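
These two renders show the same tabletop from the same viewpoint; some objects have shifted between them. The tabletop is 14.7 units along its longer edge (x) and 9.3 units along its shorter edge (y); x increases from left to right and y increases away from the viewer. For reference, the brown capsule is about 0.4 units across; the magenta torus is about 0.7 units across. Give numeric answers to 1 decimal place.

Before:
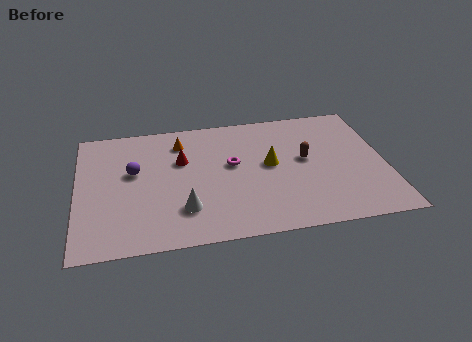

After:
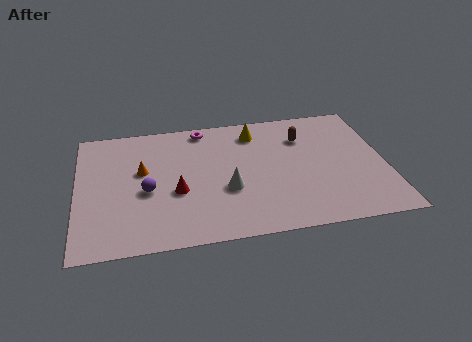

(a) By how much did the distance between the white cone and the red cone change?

-1.2

Before: roughly 3.6 units apart; after: 2.4. That's 1.2 units closer together.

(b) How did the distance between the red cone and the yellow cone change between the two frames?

+1.2

The distance was about 4.3 in the first image and 5.5 in the second, so they moved 1.2 units further apart.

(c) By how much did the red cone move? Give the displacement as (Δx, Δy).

(-0.3, -2.3)

From the two frames, the red cone sits at roughly (5.0, 6.0) before and (4.7, 3.7) after.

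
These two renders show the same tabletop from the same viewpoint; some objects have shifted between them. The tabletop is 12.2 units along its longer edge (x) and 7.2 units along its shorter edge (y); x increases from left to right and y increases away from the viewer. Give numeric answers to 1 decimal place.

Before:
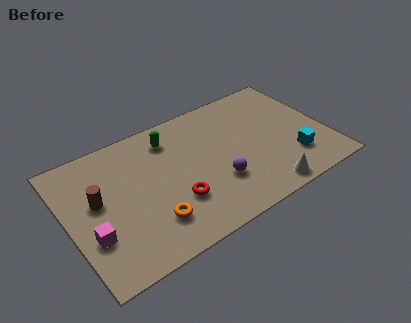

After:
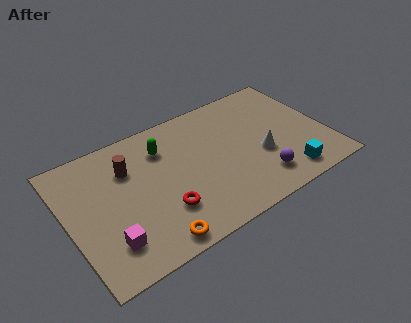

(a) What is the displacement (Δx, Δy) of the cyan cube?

(-0.5, -0.8)

The cyan cube started near (10.4, 1.9) and ended near (9.9, 1.1).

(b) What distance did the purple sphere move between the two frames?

2.1

From (6.8, 2.3) to (8.7, 1.5), the purple sphere covered √(1.9² + 0.8²) ≈ 2.1 units.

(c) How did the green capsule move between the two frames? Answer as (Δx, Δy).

(-0.4, -0.4)

The green capsule was at about (5.1, 5.8) and moved to about (4.7, 5.4).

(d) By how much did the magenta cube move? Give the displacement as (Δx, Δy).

(0.7, -0.7)

The magenta cube was at about (0.9, 2.4) and moved to about (1.6, 1.7).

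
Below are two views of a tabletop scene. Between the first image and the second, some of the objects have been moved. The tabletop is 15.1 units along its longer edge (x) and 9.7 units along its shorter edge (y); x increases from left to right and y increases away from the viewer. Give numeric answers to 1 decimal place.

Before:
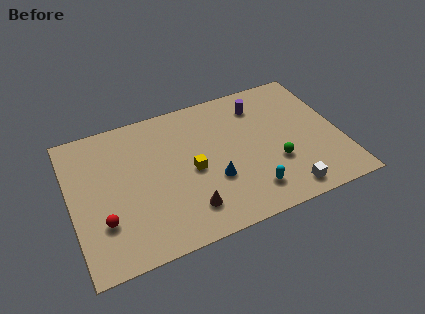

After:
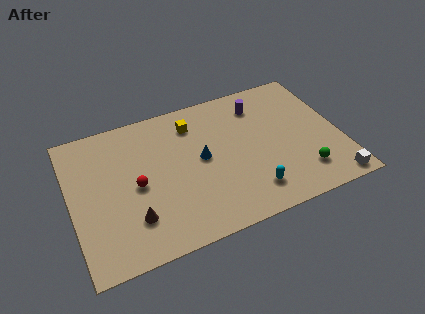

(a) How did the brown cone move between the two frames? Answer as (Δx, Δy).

(-3.0, 0.5)

The brown cone started near (6.2, 2.0) and ended near (3.2, 2.5).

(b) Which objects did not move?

the purple cylinder and the cyan capsule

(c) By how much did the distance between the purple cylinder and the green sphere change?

+1.5

The distance was about 4.4 in the first image and 5.9 in the second, so they moved 1.5 units further apart.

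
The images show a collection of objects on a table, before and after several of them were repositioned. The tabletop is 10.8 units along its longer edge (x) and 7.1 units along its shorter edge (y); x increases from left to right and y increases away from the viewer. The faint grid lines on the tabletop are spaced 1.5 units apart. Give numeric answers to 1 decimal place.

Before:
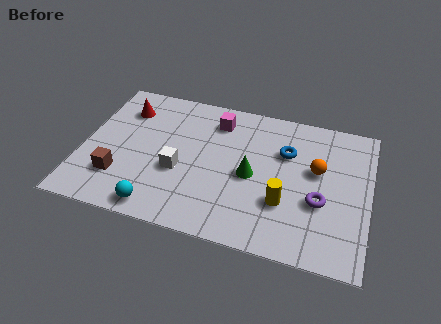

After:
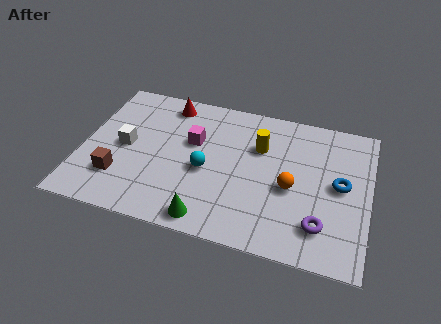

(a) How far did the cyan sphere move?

2.8

From (3.1, 0.8) to (4.7, 3.1), the cyan sphere covered √(1.6² + 2.3²) ≈ 2.8 units.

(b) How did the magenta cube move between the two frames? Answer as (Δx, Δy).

(-0.8, -1.3)

From the two frames, the magenta cube sits at roughly (4.9, 5.7) before and (4.1, 4.4) after.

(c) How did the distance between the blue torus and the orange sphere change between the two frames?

+0.6

Before: roughly 1.3 units apart; after: 1.9. That's 0.6 units further apart.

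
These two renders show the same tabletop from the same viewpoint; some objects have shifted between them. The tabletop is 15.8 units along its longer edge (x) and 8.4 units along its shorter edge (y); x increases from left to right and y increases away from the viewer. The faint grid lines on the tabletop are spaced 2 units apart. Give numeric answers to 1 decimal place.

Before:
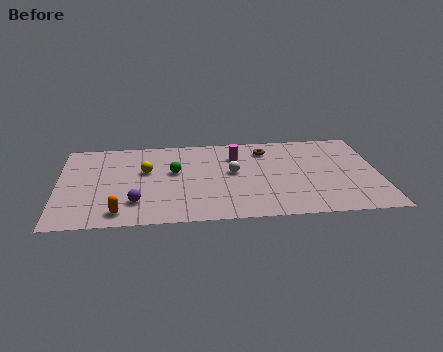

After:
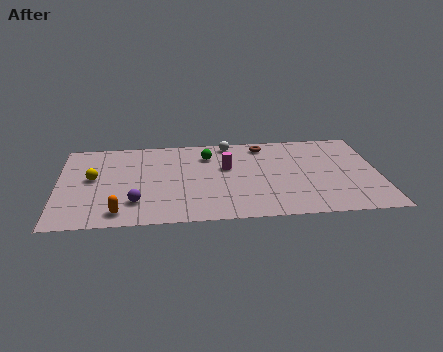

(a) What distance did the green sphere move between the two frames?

2.3

The green sphere moved from about (5.7, 4.9) to (7.4, 6.4), a distance of √(1.7² + 1.5²) ≈ 2.3.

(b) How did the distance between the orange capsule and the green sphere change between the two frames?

+2.2

Before: roughly 4.6 units apart; after: 6.8. That's 2.2 units further apart.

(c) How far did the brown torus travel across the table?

0.5

The brown torus was near (10.3, 6.7) before and (10.2, 7.2) after, so it travelled √(0.1² + 0.5²) ≈ 0.5 units.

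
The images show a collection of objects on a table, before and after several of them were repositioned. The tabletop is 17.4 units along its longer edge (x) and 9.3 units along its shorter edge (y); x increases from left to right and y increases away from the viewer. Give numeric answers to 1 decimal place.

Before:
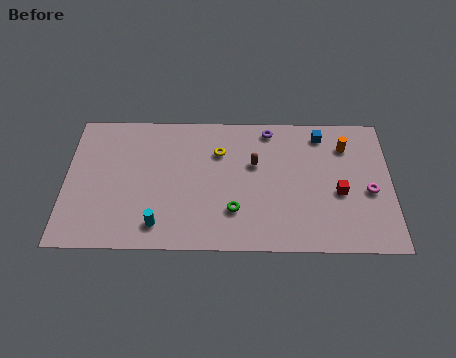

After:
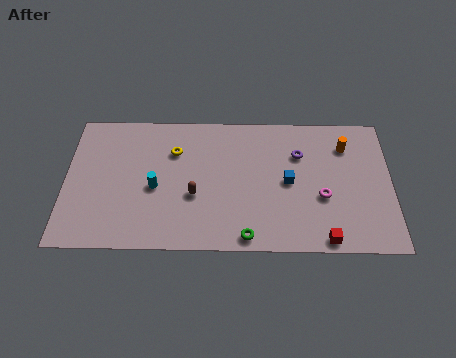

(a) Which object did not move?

the orange cylinder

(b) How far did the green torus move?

1.8

The green torus was near (9.0, 2.6) before and (9.7, 0.9) after, so it travelled √(0.7² + 1.7²) ≈ 1.8 units.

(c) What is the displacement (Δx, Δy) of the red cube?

(-0.8, -3.1)

The red cube was at about (14.6, 3.9) and moved to about (13.8, 0.8).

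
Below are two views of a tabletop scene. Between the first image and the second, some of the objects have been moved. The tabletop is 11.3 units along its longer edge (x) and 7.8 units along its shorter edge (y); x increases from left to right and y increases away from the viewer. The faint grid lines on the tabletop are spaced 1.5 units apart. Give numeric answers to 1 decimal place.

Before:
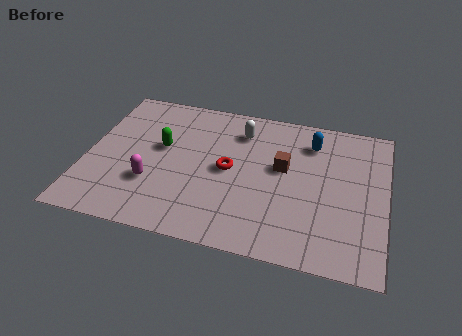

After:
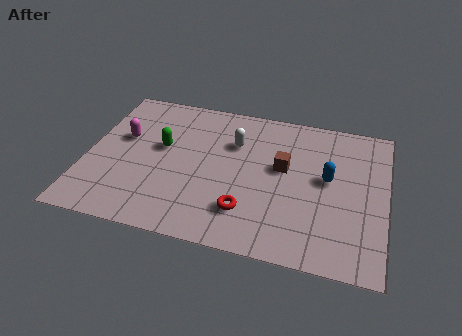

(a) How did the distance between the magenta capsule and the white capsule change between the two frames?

-0.5

They were about 4.8 units apart before and 4.3 after — 0.5 units closer together.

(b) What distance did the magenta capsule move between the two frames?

2.6

From (2.6, 2.5) to (1.3, 4.7), the magenta capsule covered √(1.3² + 2.2²) ≈ 2.6 units.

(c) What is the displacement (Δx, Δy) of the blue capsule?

(0.7, -1.8)

The blue capsule started near (8.4, 6.1) and ended near (9.1, 4.3).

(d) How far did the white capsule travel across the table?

0.7

From (5.7, 6.1) to (5.5, 5.4), the white capsule covered √(0.2² + 0.7²) ≈ 0.7 units.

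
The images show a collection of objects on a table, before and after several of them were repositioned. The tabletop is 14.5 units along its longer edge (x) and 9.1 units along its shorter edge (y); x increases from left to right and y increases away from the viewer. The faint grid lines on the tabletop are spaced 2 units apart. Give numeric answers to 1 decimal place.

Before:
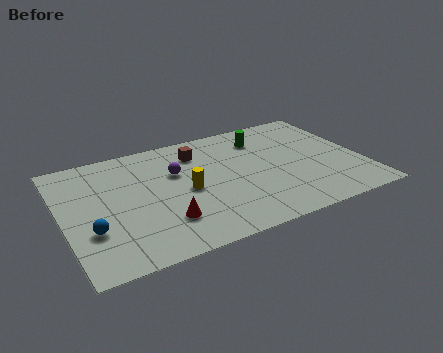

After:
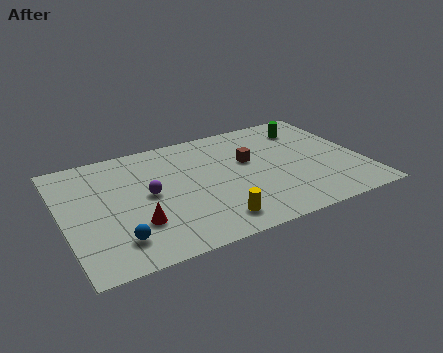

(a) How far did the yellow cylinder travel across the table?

2.9

From (5.9, 4.3) to (6.8, 1.5), the yellow cylinder covered √(0.9² + 2.8²) ≈ 2.9 units.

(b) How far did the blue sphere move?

1.6

The blue sphere was near (1.2, 3.0) before and (2.3, 1.9) after, so it travelled √(1.1² + 1.1²) ≈ 1.6 units.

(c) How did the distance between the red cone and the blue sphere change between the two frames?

-2.2

Before: roughly 3.5 units apart; after: 1.3. That's 2.2 units closer together.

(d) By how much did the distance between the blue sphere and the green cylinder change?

+1.6

The distance was about 9.7 in the first image and 11.3 in the second, so they moved 1.6 units further apart.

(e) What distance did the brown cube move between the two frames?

2.8

The brown cube was near (6.8, 7.1) before and (9.1, 5.5) after, so it travelled √(2.3² + 1.6²) ≈ 2.8 units.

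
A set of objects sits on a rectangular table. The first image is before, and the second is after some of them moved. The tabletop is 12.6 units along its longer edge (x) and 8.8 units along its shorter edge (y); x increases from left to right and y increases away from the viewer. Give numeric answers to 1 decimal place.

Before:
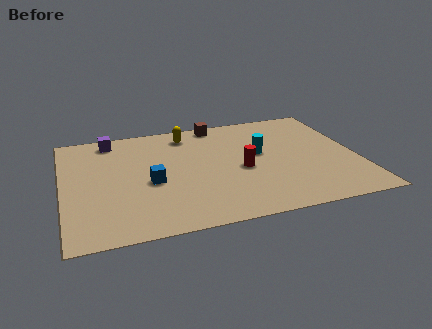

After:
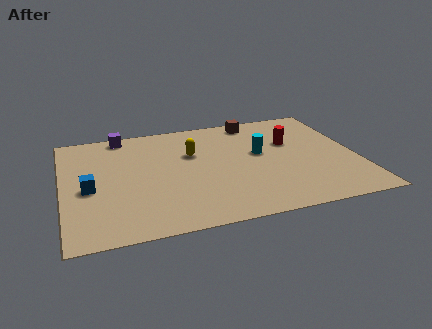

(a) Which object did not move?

the cyan cylinder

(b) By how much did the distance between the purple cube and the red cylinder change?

+1.0

Before: roughly 6.6 units apart; after: 7.6. That's 1.0 units further apart.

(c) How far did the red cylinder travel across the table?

2.9

The red cylinder was near (7.6, 3.9) before and (9.9, 5.6) after, so it travelled √(2.3² + 1.7²) ≈ 2.9 units.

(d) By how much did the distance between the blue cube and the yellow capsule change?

+0.8

They were about 4.0 units apart before and 4.8 after — 0.8 units further apart.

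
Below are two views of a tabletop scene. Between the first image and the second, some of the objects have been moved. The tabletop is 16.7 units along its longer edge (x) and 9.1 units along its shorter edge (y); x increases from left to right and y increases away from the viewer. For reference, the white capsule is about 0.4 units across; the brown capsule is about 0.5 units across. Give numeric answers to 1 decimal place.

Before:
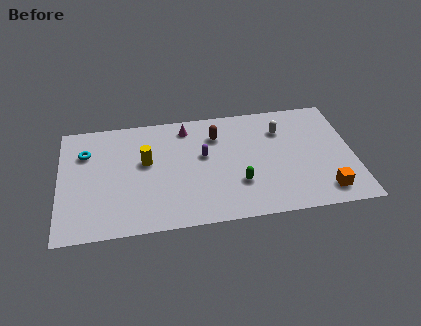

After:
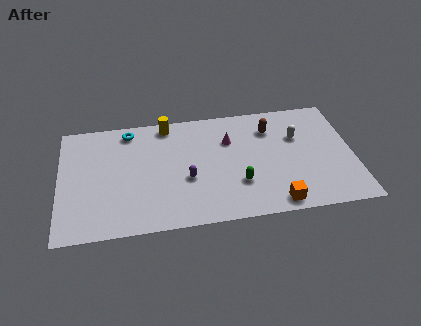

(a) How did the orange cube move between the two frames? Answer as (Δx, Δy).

(-2.8, -0.5)

The orange cube started near (14.9, 1.5) and ended near (12.1, 1.0).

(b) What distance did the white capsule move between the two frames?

1.1

The white capsule was near (12.7, 6.7) before and (13.6, 6.0) after, so it travelled √(0.9² + 0.7²) ≈ 1.1 units.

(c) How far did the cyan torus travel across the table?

2.9

The cyan torus was near (1.5, 6.5) before and (4.0, 7.9) after, so it travelled √(2.5² + 1.4²) ≈ 2.9 units.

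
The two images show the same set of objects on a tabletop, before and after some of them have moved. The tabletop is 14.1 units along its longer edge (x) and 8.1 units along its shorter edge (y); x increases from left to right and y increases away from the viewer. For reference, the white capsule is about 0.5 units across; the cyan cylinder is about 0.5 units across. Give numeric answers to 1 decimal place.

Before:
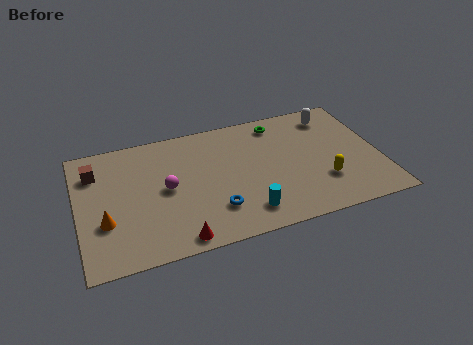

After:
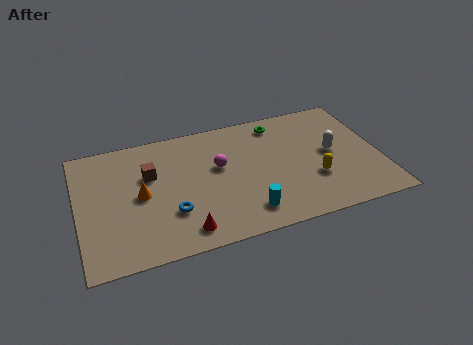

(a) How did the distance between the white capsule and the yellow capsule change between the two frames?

-2.6

The distance was about 4.4 in the first image and 1.8 in the second, so they moved 2.6 units closer together.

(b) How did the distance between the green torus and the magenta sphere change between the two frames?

-2.5

They were about 6.2 units apart before and 3.7 after — 2.5 units closer together.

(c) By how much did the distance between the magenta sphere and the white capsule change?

-3.2

Before: roughly 8.5 units apart; after: 5.3. That's 3.2 units closer together.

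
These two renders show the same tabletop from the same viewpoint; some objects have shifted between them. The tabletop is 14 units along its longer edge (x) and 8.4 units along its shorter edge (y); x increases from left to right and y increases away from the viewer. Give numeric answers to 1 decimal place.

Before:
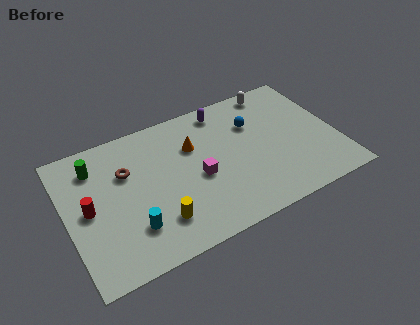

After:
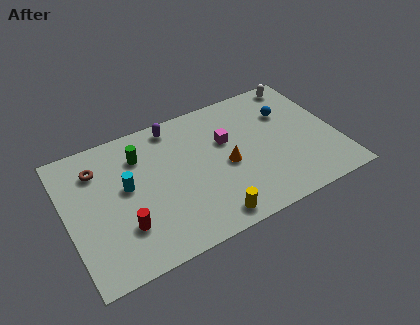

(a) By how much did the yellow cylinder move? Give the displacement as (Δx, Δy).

(2.5, -1.0)

The yellow cylinder started near (4.4, 2.0) and ended near (6.9, 1.0).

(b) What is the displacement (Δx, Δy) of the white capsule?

(1.4, 0.0)

The white capsule was at about (11.3, 7.5) and moved to about (12.7, 7.5).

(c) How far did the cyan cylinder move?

2.5

From (3.1, 2.2) to (3.1, 4.7), the cyan cylinder covered √(0.0² + 2.5²) ≈ 2.5 units.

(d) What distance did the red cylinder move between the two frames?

2.4

The red cylinder was near (1.1, 4.2) before and (2.7, 2.4) after, so it travelled √(1.6² + 1.8²) ≈ 2.4 units.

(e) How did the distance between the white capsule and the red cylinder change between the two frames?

+0.5

The distance was about 10.7 in the first image and 11.2 in the second, so they moved 0.5 units further apart.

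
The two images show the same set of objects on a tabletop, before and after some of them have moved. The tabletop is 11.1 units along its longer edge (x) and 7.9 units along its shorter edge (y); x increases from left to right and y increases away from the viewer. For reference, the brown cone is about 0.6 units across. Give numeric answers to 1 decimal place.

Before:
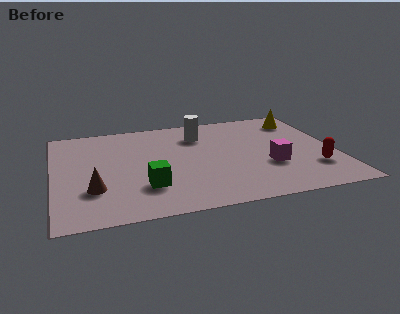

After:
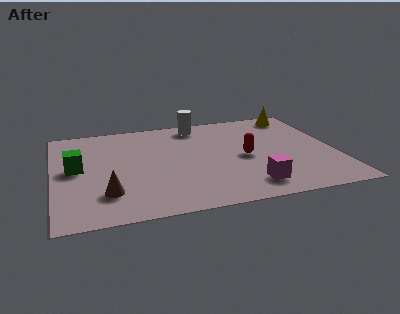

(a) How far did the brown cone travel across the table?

0.6

The brown cone moved from about (1.5, 2.4) to (2.0, 2.0), a distance of √(0.5² + 0.4²) ≈ 0.6.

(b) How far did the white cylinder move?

0.9

The white cylinder moved from about (5.9, 6.0) to (5.9, 6.9), a distance of √(0.0² + 0.9²) ≈ 0.9.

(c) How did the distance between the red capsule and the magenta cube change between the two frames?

+0.5

Before: roughly 1.8 units apart; after: 2.3. That's 0.5 units further apart.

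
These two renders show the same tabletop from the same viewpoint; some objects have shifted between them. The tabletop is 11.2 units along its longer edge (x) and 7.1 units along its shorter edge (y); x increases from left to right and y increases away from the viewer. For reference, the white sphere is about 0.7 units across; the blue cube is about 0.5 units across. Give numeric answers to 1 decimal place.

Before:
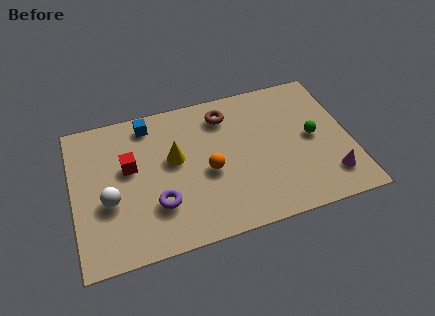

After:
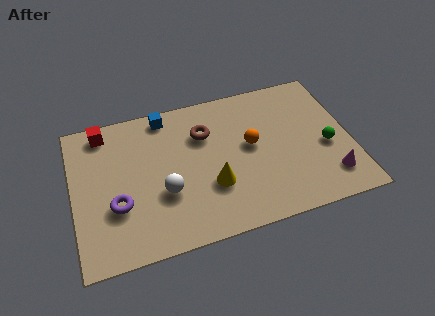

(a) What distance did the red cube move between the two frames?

2.2

From (2.3, 4.2) to (1.4, 6.2), the red cube covered √(0.9² + 2.0²) ≈ 2.2 units.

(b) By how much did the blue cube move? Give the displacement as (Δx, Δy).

(0.7, 0.2)

From the two frames, the blue cube sits at roughly (3.2, 6.1) before and (3.9, 6.3) after.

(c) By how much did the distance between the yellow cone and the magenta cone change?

-1.8

Before: roughly 6.6 units apart; after: 4.8. That's 1.8 units closer together.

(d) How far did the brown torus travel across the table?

1.1

From (6.3, 5.7) to (5.4, 5.0), the brown torus covered √(0.9² + 0.7²) ≈ 1.1 units.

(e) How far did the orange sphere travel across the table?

2.0

From (5.4, 3.1) to (7.2, 3.9), the orange sphere covered √(1.8² + 0.8²) ≈ 2.0 units.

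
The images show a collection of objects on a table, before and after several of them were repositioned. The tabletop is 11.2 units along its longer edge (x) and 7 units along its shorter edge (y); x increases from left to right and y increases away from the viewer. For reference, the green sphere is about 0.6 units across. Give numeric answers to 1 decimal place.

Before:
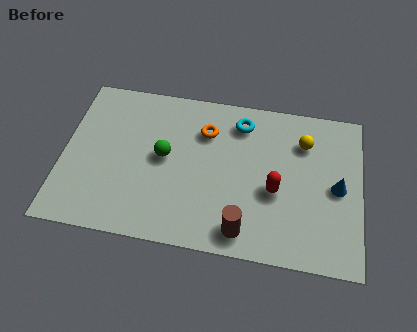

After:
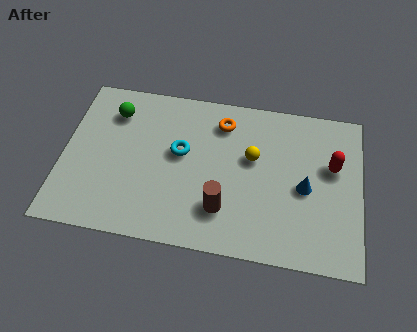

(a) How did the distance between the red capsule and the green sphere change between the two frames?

+4.1

Before: roughly 4.3 units apart; after: 8.4. That's 4.1 units further apart.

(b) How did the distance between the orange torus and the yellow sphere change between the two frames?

-1.9

The distance was about 3.7 in the first image and 1.8 in the second, so they moved 1.9 units closer together.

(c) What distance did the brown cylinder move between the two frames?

1.1

The brown cylinder was near (6.9, 1.0) before and (6.1, 1.8) after, so it travelled √(0.8² + 0.8²) ≈ 1.1 units.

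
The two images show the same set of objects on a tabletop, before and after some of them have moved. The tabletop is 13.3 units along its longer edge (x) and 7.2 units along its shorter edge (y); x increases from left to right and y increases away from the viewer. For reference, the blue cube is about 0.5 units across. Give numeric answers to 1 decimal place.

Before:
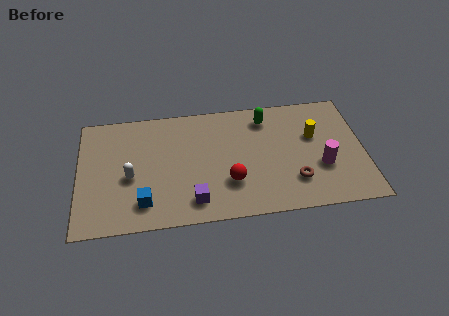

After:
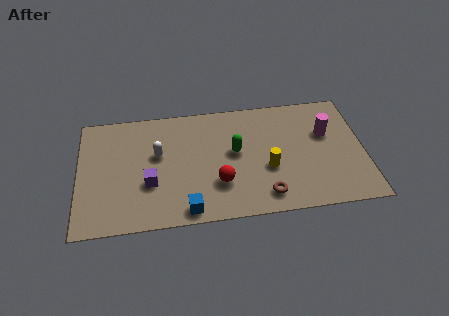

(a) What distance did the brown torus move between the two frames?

1.6

From (10.0, 1.9) to (8.6, 1.2), the brown torus covered √(1.4² + 0.7²) ≈ 1.6 units.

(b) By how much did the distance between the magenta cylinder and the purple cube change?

+2.4

The distance was about 6.1 in the first image and 8.5 in the second, so they moved 2.4 units further apart.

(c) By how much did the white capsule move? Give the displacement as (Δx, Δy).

(1.3, 1.2)

From the two frames, the white capsule sits at roughly (2.4, 3.1) before and (3.7, 4.3) after.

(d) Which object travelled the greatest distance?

the yellow cylinder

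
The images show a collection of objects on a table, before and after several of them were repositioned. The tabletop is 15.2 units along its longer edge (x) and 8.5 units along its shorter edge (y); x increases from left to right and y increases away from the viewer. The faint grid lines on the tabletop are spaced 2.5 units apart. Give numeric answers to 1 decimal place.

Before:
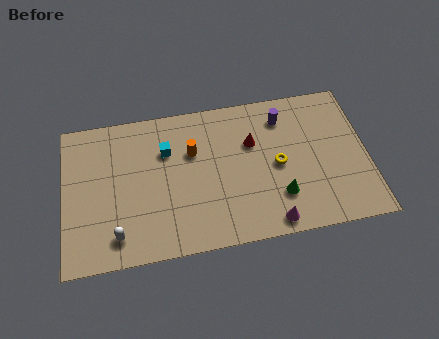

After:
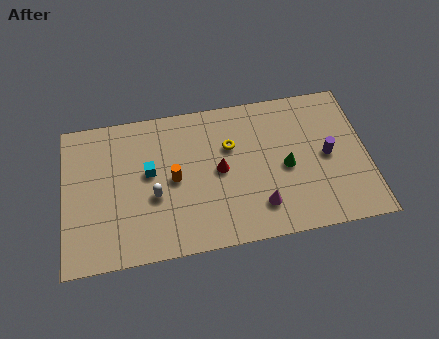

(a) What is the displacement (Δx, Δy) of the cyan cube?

(-0.9, -1.1)

From the two frames, the cyan cube sits at roughly (5.2, 5.9) before and (4.3, 4.8) after.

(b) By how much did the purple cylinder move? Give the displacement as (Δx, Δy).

(2.1, -2.6)

From the two frames, the purple cylinder sits at roughly (11.1, 6.8) before and (13.2, 4.2) after.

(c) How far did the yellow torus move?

2.7

The yellow torus was near (10.7, 4.1) before and (8.4, 5.6) after, so it travelled √(2.3² + 1.5²) ≈ 2.7 units.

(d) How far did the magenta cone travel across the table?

1.1

The magenta cone was near (10.2, 0.9) before and (9.7, 1.9) after, so it travelled √(0.5² + 1.0²) ≈ 1.1 units.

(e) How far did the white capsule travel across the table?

2.7

The white capsule moved from about (2.6, 1.5) to (4.5, 3.4), a distance of √(1.9² + 1.9²) ≈ 2.7.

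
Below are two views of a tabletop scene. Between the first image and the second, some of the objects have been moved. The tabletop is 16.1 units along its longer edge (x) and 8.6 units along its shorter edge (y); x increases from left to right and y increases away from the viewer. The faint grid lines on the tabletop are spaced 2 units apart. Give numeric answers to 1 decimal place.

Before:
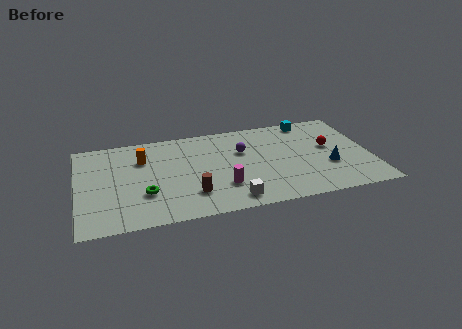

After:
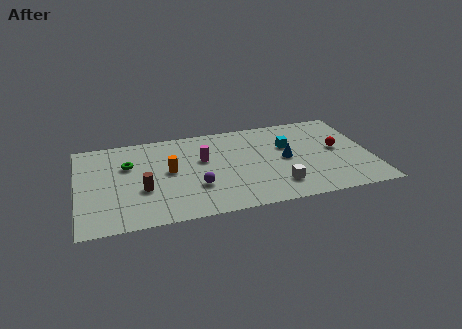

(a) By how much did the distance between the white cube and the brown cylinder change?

+5.1

The distance was about 2.3 in the first image and 7.4 in the second, so they moved 5.1 units further apart.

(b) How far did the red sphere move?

0.5

The red sphere was near (13.9, 4.9) before and (14.3, 4.6) after, so it travelled √(0.4² + 0.3²) ≈ 0.5 units.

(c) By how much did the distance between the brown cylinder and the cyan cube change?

-0.4

The distance was about 8.8 in the first image and 8.4 in the second, so they moved 0.4 units closer together.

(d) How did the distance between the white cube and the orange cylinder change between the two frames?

-0.3

Before: roughly 6.7 units apart; after: 6.4. That's 0.3 units closer together.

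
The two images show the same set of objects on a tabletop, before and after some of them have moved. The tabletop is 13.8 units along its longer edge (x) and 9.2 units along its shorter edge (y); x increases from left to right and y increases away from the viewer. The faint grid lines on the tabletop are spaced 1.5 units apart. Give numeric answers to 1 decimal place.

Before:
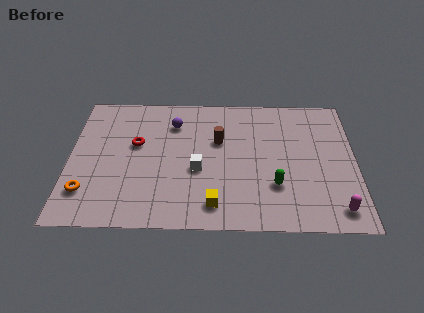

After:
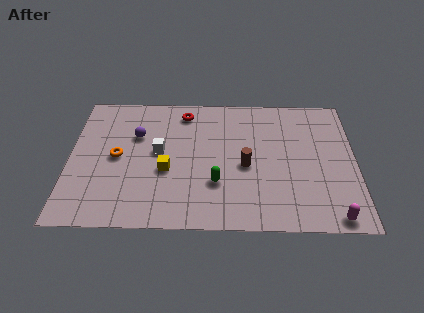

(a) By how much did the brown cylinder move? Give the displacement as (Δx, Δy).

(1.3, -1.7)

From the two frames, the brown cylinder sits at roughly (7.2, 5.8) before and (8.5, 4.1) after.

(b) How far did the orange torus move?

2.8

The orange torus moved from about (0.9, 2.2) to (2.3, 4.6), a distance of √(1.4² + 2.4²) ≈ 2.8.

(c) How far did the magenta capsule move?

0.5

From (12.8, 1.3) to (12.6, 0.8), the magenta capsule covered √(0.2² + 0.5²) ≈ 0.5 units.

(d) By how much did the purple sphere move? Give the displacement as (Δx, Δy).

(-1.8, -0.9)

The purple sphere started near (5.0, 7.0) and ended near (3.2, 6.1).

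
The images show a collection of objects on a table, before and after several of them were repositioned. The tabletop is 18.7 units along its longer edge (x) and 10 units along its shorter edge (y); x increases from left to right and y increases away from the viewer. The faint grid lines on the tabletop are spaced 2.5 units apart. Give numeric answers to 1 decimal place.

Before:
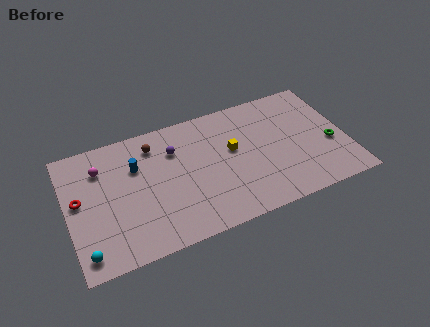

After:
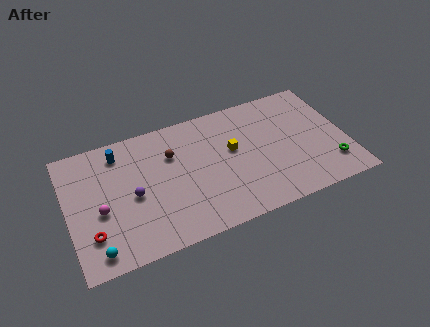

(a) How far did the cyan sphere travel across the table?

0.7

The cyan sphere moved from about (0.9, 1.4) to (1.6, 1.3), a distance of √(0.7² + 0.1²) ≈ 0.7.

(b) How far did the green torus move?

1.7

From (17.6, 4.0) to (17.4, 2.3), the green torus covered √(0.2² + 1.7²) ≈ 1.7 units.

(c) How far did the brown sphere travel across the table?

1.6

From (6.0, 8.1) to (7.1, 6.9), the brown sphere covered √(1.1² + 1.2²) ≈ 1.6 units.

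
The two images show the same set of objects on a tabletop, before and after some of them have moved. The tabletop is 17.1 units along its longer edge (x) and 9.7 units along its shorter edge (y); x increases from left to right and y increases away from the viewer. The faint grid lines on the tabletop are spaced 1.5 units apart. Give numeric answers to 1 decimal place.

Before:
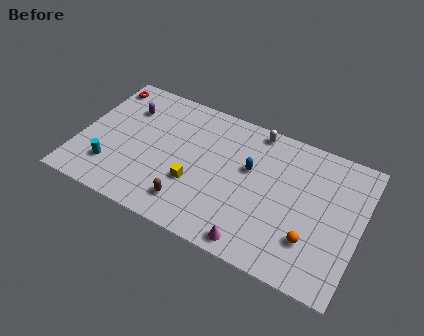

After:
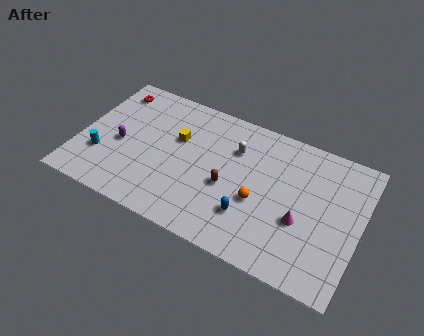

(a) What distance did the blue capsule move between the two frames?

3.2

The blue capsule moved from about (10.3, 5.9) to (10.7, 2.7), a distance of √(0.4² + 3.2²) ≈ 3.2.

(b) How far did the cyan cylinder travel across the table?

0.9

The cyan cylinder was near (2.2, 2.4) before and (1.5, 3.0) after, so it travelled √(0.7² + 0.6²) ≈ 0.9 units.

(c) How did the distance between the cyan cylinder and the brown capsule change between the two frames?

+2.9

They were about 4.9 units apart before and 7.8 after — 2.9 units further apart.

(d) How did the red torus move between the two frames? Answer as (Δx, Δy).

(0.6, -0.2)

The red torus started near (0.8, 8.3) and ended near (1.4, 8.1).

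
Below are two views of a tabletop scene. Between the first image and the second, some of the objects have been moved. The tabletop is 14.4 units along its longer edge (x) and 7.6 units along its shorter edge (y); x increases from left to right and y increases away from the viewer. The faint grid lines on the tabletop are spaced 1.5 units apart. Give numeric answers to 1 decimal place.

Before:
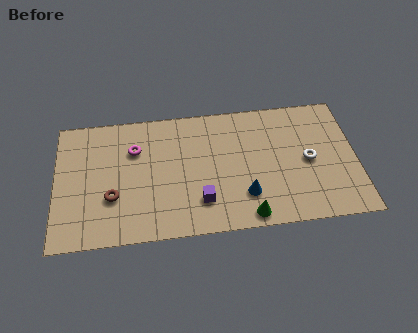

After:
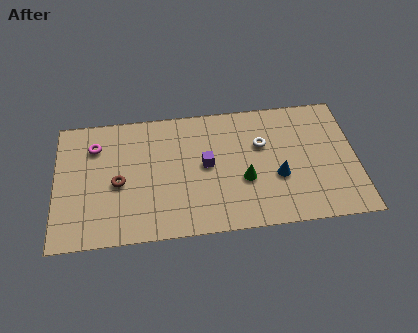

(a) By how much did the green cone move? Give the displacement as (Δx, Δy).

(-0.1, 2.1)

The green cone was at about (9.1, 0.8) and moved to about (9.0, 2.9).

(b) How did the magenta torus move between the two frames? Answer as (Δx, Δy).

(-1.9, 0.4)

The magenta torus started near (3.8, 5.3) and ended near (1.9, 5.7).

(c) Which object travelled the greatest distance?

the white torus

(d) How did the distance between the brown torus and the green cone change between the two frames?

-0.6

Before: roughly 6.6 units apart; after: 6.0. That's 0.6 units closer together.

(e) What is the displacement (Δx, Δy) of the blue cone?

(1.6, 0.9)

The blue cone started near (9.0, 2.0) and ended near (10.6, 2.9).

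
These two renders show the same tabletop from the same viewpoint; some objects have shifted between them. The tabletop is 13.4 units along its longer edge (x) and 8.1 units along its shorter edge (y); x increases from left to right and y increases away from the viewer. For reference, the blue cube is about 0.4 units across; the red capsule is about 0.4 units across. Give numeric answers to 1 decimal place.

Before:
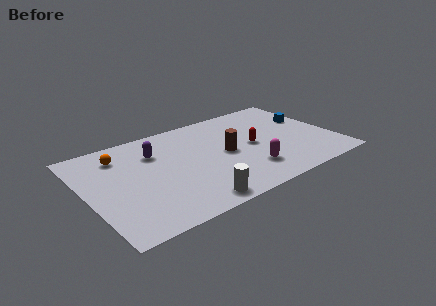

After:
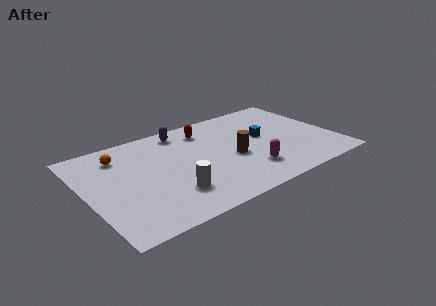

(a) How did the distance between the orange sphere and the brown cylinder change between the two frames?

+0.5

They were about 5.9 units apart before and 6.4 after — 0.5 units further apart.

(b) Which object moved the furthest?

the red capsule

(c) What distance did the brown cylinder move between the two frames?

0.6

From (7.5, 4.0) to (7.8, 3.5), the brown cylinder covered √(0.3² + 0.5²) ≈ 0.6 units.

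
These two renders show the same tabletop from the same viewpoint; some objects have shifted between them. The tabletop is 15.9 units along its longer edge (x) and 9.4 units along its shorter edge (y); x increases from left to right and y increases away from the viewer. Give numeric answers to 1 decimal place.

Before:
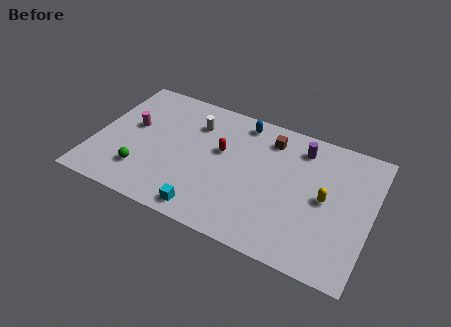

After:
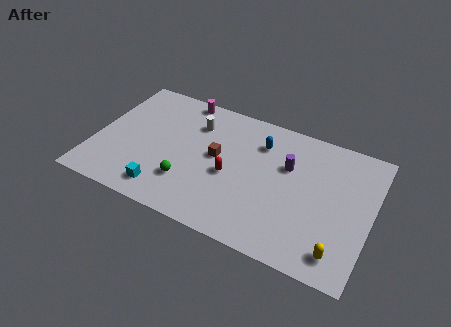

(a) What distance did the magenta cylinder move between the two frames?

4.1

The magenta cylinder moved from about (2.0, 5.4) to (4.5, 8.6), a distance of √(2.5² + 3.2²) ≈ 4.1.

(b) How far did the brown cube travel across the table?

3.8

From (9.8, 7.6) to (7.0, 5.1), the brown cube covered √(2.8² + 2.5²) ≈ 3.8 units.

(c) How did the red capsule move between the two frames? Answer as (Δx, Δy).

(0.7, -1.5)

The red capsule started near (7.2, 5.6) and ended near (7.9, 4.1).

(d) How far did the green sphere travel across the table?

2.6

From (3.0, 2.3) to (5.6, 2.6), the green sphere covered √(2.6² + 0.3²) ≈ 2.6 units.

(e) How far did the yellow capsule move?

3.4

The yellow capsule was near (13.3, 4.7) before and (14.4, 1.5) after, so it travelled √(1.1² + 3.2²) ≈ 3.4 units.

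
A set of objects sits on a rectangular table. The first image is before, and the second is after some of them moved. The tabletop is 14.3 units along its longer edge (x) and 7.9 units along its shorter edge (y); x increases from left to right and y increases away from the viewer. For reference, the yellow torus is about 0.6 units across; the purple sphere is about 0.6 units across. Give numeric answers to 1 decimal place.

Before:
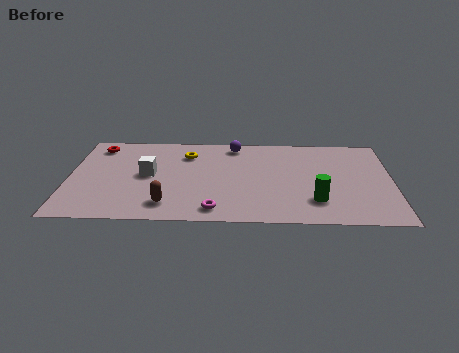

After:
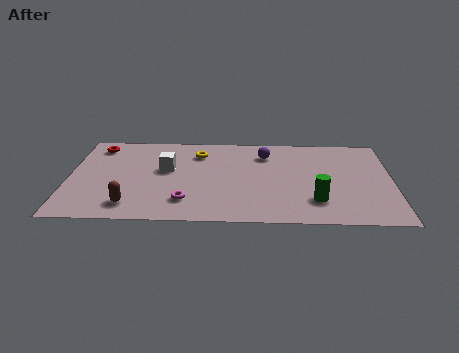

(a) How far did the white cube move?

0.9

The white cube moved from about (3.5, 4.1) to (4.3, 4.6), a distance of √(0.8² + 0.5²) ≈ 0.9.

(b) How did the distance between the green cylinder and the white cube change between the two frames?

-0.6

They were about 7.7 units apart before and 7.1 after — 0.6 units closer together.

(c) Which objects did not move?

the green cylinder and the red torus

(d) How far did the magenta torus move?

1.5

From (6.5, 1.1) to (5.2, 1.8), the magenta torus covered √(1.3² + 0.7²) ≈ 1.5 units.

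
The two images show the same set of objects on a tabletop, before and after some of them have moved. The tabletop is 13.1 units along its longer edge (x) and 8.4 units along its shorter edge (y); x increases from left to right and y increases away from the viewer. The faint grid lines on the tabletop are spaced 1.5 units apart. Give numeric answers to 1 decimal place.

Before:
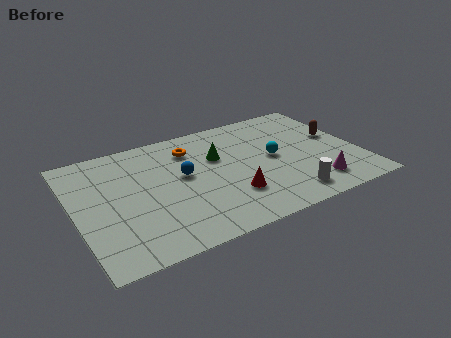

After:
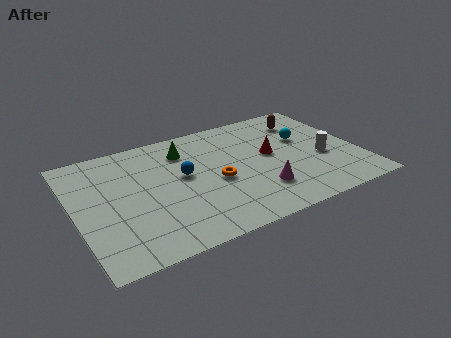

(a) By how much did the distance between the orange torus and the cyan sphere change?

+0.4

Before: roughly 4.2 units apart; after: 4.6. That's 0.4 units further apart.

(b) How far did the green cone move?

1.8

The green cone was near (6.7, 5.4) before and (5.3, 6.5) after, so it travelled √(1.4² + 1.1²) ≈ 1.8 units.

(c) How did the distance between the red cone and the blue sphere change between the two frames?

+1.1

The distance was about 3.0 in the first image and 4.1 in the second, so they moved 1.1 units further apart.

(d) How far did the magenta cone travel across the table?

2.6

The magenta cone was near (10.7, 1.6) before and (8.2, 2.2) after, so it travelled √(2.5² + 0.6²) ≈ 2.6 units.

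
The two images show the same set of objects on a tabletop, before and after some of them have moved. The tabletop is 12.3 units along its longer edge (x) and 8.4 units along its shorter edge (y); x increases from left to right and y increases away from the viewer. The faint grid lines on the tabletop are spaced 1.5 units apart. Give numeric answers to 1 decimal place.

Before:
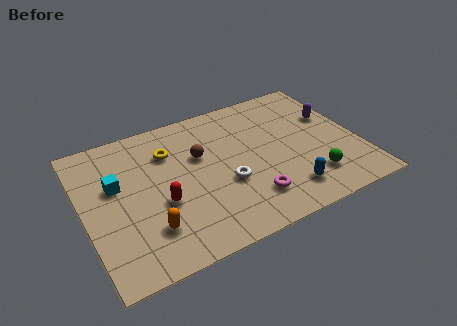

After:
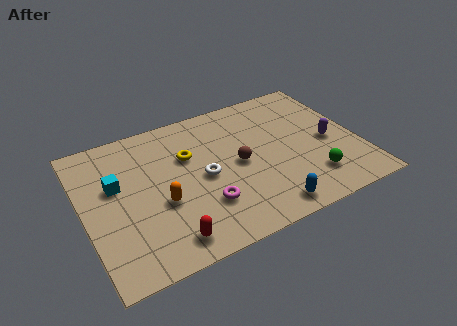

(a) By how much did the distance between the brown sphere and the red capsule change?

+1.8

Before: roughly 2.8 units apart; after: 4.6. That's 1.8 units further apart.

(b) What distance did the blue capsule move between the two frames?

1.2

The blue capsule moved from about (8.7, 1.6) to (7.7, 1.0), a distance of √(1.0² + 0.6²) ≈ 1.2.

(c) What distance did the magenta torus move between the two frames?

2.1

The magenta torus moved from about (7.1, 1.9) to (5.1, 2.4), a distance of √(2.0² + 0.5²) ≈ 2.1.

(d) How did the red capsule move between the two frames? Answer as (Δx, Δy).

(0.0, -2.1)

The red capsule started near (3.3, 3.3) and ended near (3.3, 1.2).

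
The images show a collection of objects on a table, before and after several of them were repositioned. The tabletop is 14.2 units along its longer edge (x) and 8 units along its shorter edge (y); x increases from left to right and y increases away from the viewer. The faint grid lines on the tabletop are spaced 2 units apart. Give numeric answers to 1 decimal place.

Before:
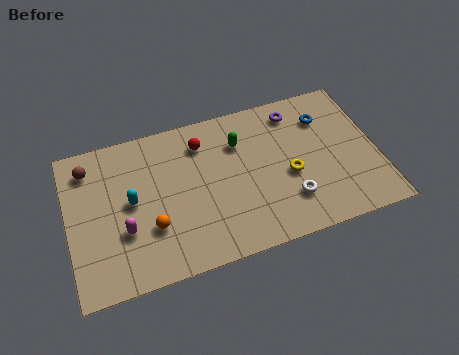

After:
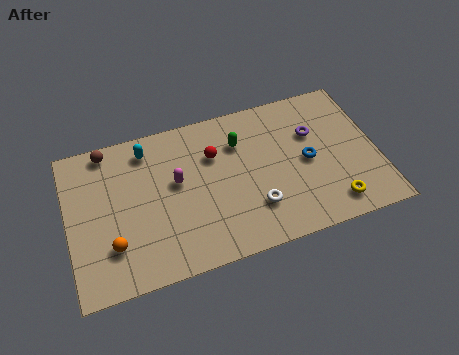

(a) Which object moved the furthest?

the magenta capsule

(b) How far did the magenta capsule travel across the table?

3.1

The magenta capsule was near (2.5, 2.8) before and (5.0, 4.6) after, so it travelled √(2.5² + 1.8²) ≈ 3.1 units.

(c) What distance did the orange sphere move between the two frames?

1.8

The orange sphere moved from about (3.7, 2.6) to (1.9, 2.2), a distance of √(1.8² + 0.4²) ≈ 1.8.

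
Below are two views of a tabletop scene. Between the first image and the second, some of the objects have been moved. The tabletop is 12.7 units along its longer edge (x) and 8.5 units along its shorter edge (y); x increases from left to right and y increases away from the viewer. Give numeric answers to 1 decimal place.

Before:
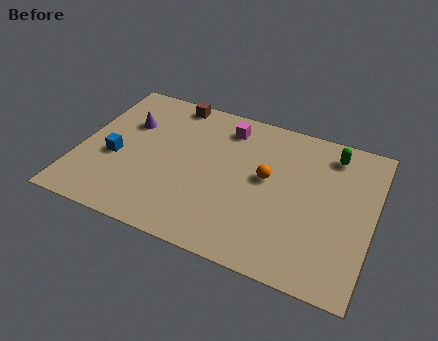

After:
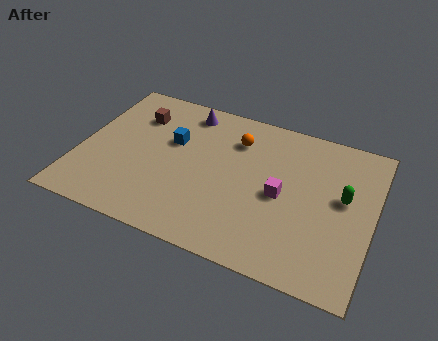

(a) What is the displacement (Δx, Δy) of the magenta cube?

(2.7, -3.0)

The magenta cube was at about (6.1, 7.0) and moved to about (8.8, 4.0).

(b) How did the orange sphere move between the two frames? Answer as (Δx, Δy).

(-1.5, 1.7)

The orange sphere started near (8.1, 4.7) and ended near (6.6, 6.4).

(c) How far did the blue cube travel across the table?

2.9

The blue cube was near (1.6, 3.5) before and (3.9, 5.3) after, so it travelled √(2.3² + 1.8²) ≈ 2.9 units.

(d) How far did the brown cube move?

2.0

From (3.6, 7.7) to (2.2, 6.3), the brown cube covered √(1.4² + 1.4²) ≈ 2.0 units.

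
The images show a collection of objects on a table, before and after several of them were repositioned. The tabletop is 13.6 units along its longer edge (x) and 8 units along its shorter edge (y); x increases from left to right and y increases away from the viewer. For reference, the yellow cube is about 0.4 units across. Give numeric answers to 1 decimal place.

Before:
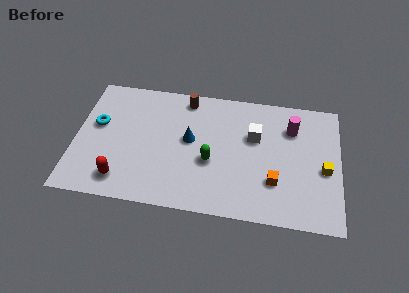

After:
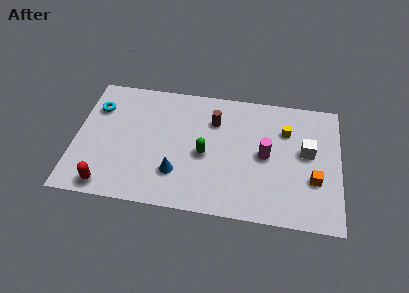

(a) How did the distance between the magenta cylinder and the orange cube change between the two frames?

-0.8

Before: roughly 3.6 units apart; after: 2.8. That's 0.8 units closer together.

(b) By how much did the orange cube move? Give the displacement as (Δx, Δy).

(2.0, 0.4)

The orange cube started near (10.3, 2.4) and ended near (12.3, 2.8).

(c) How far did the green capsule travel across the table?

0.5

The green capsule moved from about (7.0, 3.2) to (6.7, 3.6), a distance of √(0.3² + 0.4²) ≈ 0.5.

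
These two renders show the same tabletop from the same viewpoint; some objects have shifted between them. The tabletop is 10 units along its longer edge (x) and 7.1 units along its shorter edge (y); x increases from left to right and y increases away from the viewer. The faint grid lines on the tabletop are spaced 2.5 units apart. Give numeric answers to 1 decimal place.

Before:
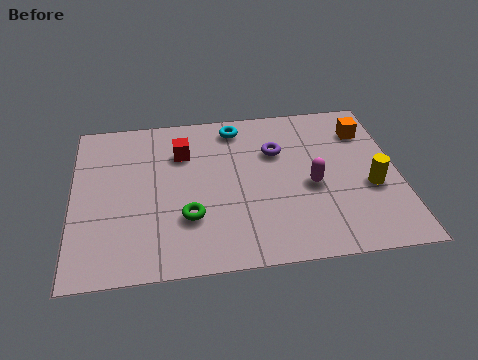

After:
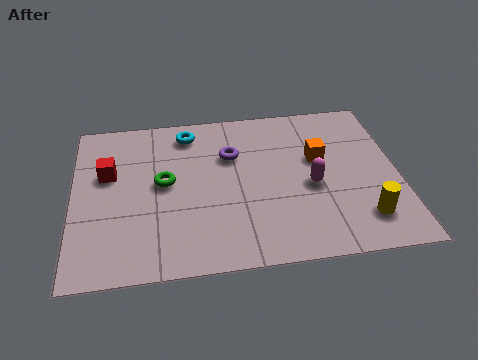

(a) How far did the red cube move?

2.4

The red cube was near (3.4, 5.1) before and (1.1, 4.4) after, so it travelled √(2.3² + 0.7²) ≈ 2.4 units.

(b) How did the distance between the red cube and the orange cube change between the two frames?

+0.8

Before: roughly 5.7 units apart; after: 6.5. That's 0.8 units further apart.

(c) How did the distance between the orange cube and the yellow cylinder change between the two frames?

+0.4

Before: roughly 2.6 units apart; after: 3.0. That's 0.4 units further apart.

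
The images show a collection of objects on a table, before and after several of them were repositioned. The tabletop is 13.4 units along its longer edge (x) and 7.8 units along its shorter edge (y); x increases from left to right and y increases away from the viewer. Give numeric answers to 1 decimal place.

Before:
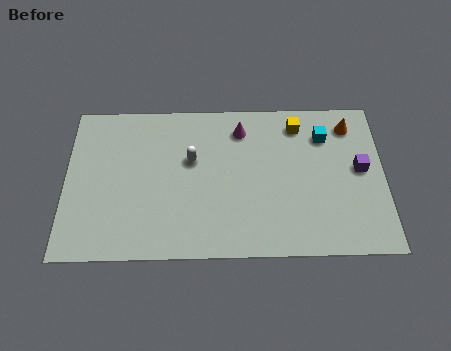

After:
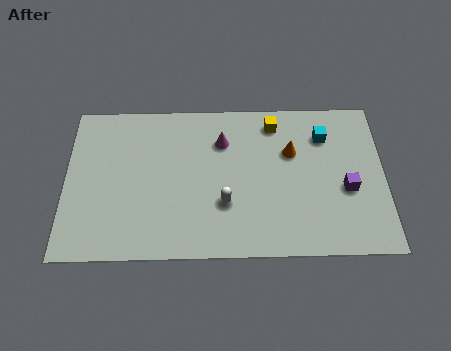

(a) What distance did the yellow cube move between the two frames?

1.0

From (9.8, 6.5) to (8.8, 6.6), the yellow cube covered √(1.0² + 0.1²) ≈ 1.0 units.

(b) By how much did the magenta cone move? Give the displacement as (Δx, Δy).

(-0.8, -0.6)

The magenta cone started near (7.4, 6.3) and ended near (6.6, 5.7).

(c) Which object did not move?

the cyan cube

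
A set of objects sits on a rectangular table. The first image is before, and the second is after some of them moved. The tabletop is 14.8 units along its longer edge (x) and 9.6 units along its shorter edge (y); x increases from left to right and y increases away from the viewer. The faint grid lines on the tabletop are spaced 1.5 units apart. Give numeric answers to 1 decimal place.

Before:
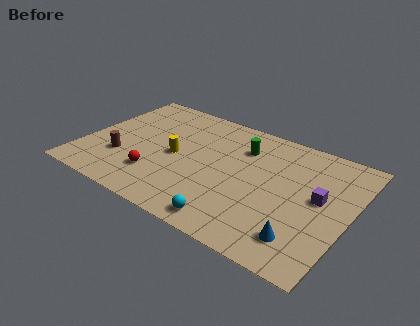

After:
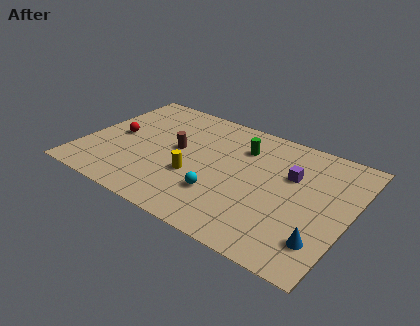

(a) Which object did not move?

the green cylinder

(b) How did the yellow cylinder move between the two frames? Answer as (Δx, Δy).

(1.3, -1.1)

The yellow cylinder started near (5.1, 4.6) and ended near (6.4, 3.5).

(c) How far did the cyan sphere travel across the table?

1.9

The cyan sphere was near (8.9, 1.1) before and (8.0, 2.8) after, so it travelled √(0.9² + 1.7²) ≈ 1.9 units.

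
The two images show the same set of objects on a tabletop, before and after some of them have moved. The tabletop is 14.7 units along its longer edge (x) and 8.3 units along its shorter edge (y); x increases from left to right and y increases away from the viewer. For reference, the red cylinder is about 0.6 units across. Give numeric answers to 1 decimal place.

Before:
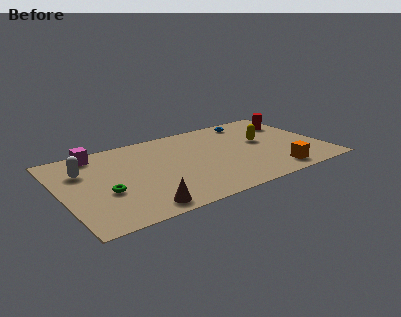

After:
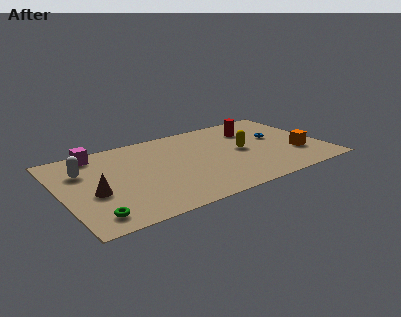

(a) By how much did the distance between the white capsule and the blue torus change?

+0.9

The distance was about 10.0 in the first image and 10.9 in the second, so they moved 0.9 units further apart.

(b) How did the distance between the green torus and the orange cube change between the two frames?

+2.4

The distance was about 9.4 in the first image and 11.8 in the second, so they moved 2.4 units further apart.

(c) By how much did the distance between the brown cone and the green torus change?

-0.6

Before: roughly 2.7 units apart; after: 2.1. That's 0.6 units closer together.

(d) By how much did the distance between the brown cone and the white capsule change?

-3.0

Before: roughly 5.4 units apart; after: 2.4. That's 3.0 units closer together.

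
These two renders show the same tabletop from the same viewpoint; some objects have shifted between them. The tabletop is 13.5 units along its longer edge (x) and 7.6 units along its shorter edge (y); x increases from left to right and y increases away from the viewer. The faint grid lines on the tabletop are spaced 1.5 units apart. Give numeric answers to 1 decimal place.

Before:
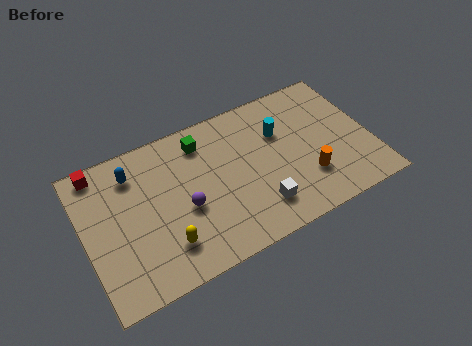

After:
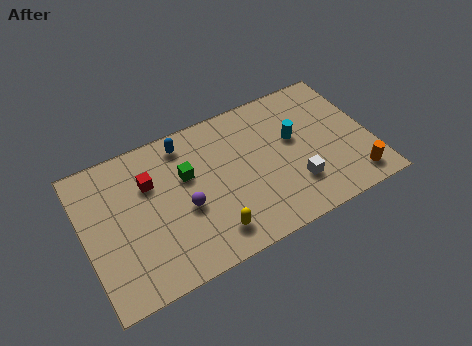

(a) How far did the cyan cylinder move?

0.8

The cyan cylinder moved from about (9.4, 5.1) to (10.0, 4.5), a distance of √(0.6² + 0.6²) ≈ 0.8.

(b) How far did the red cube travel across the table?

2.7

The red cube was near (1.0, 6.8) before and (3.2, 5.2) after, so it travelled √(2.2² + 1.6²) ≈ 2.7 units.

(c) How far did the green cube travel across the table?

1.7

From (5.8, 6.2) to (4.9, 4.8), the green cube covered √(0.9² + 1.4²) ≈ 1.7 units.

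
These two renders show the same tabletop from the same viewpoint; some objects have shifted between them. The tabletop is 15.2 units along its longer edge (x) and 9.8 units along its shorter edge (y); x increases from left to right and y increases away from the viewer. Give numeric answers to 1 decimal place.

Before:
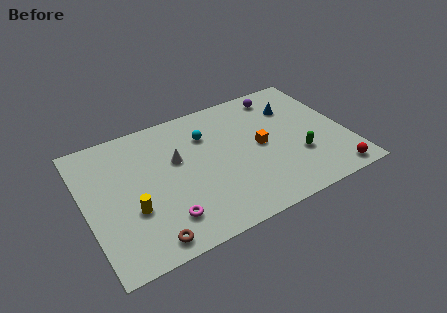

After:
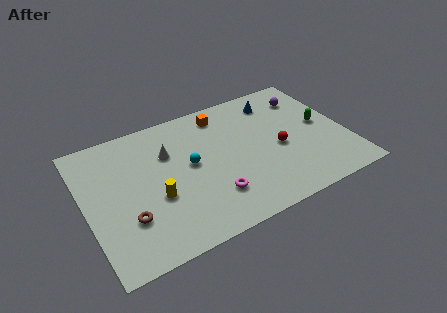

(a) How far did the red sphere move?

4.3

From (13.9, 1.0) to (11.2, 4.3), the red sphere covered √(2.7² + 3.3²) ≈ 4.3 units.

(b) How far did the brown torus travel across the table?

2.1

From (3.1, 1.1) to (2.2, 3.0), the brown torus covered √(0.9² + 1.9²) ≈ 2.1 units.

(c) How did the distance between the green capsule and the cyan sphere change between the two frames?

+1.5

They were about 6.3 units apart before and 7.8 after — 1.5 units further apart.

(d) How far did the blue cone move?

1.3

From (12.5, 7.1) to (11.6, 8.0), the blue cone covered √(0.9² + 0.9²) ≈ 1.3 units.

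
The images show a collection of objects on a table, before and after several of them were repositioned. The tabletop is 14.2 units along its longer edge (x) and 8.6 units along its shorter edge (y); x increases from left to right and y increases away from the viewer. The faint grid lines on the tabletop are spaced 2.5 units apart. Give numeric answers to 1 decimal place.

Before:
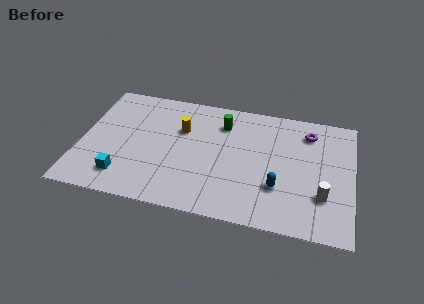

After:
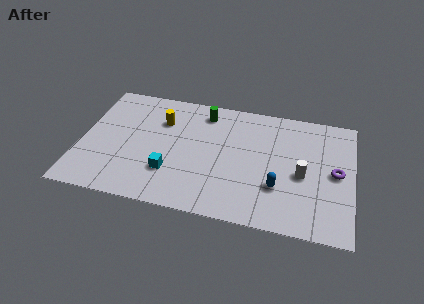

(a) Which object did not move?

the blue capsule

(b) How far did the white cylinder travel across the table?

1.6

The white cylinder was near (12.7, 2.6) before and (11.6, 3.8) after, so it travelled √(1.1² + 1.2²) ≈ 1.6 units.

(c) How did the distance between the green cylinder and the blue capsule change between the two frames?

+1.1

They were about 5.0 units apart before and 6.1 after — 1.1 units further apart.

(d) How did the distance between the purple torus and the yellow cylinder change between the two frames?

+2.7

They were about 6.7 units apart before and 9.4 after — 2.7 units further apart.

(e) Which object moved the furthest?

the purple torus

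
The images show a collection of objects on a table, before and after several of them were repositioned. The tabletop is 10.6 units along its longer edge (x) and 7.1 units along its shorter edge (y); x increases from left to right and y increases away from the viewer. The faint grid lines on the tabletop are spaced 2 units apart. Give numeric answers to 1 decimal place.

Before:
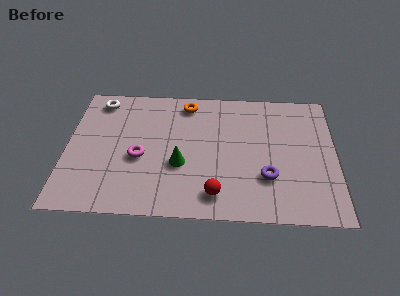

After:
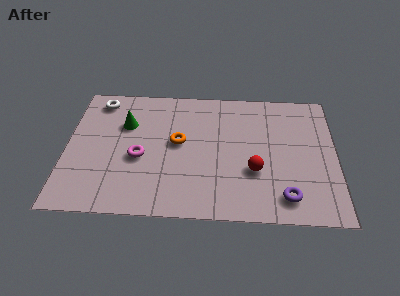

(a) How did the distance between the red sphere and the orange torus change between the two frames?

-1.7

They were about 5.0 units apart before and 3.3 after — 1.7 units closer together.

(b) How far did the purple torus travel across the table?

1.2

The purple torus was near (7.9, 2.2) before and (8.6, 1.2) after, so it travelled √(0.7² + 1.0²) ≈ 1.2 units.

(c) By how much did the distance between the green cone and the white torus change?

-3.0

They were about 4.7 units apart before and 1.7 after — 3.0 units closer together.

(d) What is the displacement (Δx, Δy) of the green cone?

(-2.2, 2.1)

From the two frames, the green cone sits at roughly (4.5, 2.7) before and (2.3, 4.8) after.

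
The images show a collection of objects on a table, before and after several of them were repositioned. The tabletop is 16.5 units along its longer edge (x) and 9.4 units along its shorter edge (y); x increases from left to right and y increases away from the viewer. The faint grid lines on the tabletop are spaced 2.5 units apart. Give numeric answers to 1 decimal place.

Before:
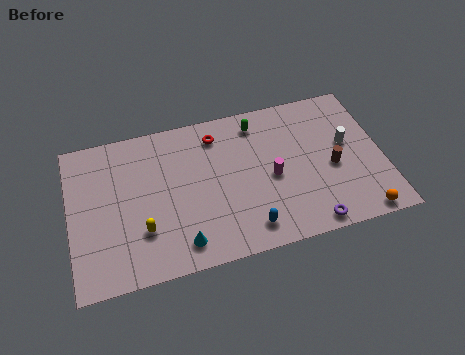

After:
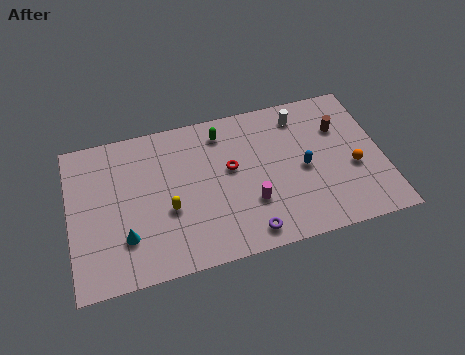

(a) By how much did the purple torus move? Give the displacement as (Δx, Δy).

(-3.2, 0.3)

From the two frames, the purple torus sits at roughly (12.3, 0.9) before and (9.1, 1.2) after.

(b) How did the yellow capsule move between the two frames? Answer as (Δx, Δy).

(1.4, 0.9)

The yellow capsule was at about (3.7, 2.8) and moved to about (5.1, 3.7).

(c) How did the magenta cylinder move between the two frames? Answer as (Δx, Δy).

(-1.2, -1.3)

From the two frames, the magenta cylinder sits at roughly (10.6, 4.3) before and (9.4, 3.0) after.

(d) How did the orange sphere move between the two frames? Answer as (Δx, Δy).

(-0.1, 3.0)

The orange sphere was at about (15.0, 0.8) and moved to about (14.9, 3.8).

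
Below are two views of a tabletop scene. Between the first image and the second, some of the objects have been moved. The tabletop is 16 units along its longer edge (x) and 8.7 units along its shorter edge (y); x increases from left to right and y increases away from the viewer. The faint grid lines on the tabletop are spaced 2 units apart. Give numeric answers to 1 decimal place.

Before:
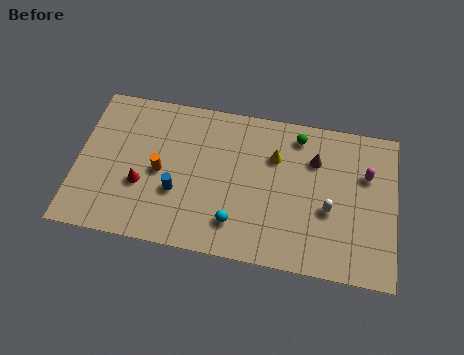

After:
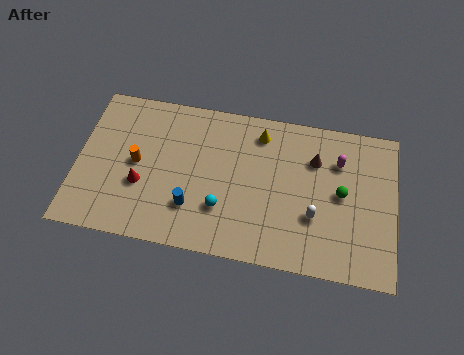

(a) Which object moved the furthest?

the green sphere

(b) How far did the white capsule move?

0.9

From (12.7, 3.5) to (12.0, 3.0), the white capsule covered √(0.7² + 0.5²) ≈ 0.9 units.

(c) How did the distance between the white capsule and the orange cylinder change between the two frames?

+0.6

Before: roughly 8.5 units apart; after: 9.1. That's 0.6 units further apart.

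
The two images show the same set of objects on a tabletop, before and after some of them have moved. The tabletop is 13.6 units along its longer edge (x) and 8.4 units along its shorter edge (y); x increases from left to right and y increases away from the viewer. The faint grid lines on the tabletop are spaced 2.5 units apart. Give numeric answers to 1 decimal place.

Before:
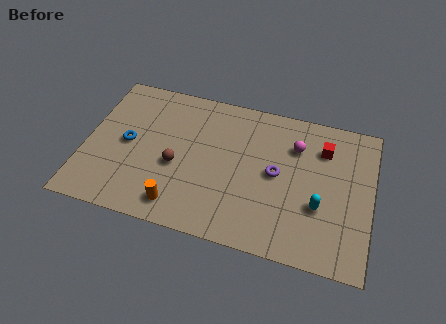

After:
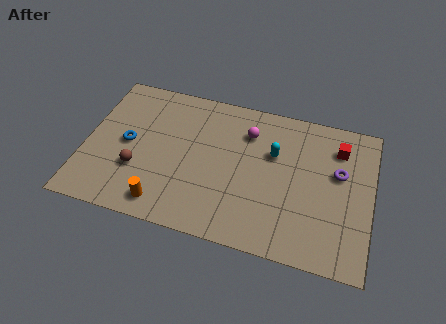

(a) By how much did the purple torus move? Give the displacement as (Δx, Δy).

(2.9, 0.8)

From the two frames, the purple torus sits at roughly (9.1, 4.3) before and (12.0, 5.1) after.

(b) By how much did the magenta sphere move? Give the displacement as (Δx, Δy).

(-2.3, 0.2)

From the two frames, the magenta sphere sits at roughly (9.9, 6.1) before and (7.6, 6.3) after.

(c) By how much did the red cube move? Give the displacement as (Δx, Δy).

(0.7, 0.2)

From the two frames, the red cube sits at roughly (11.2, 6.3) before and (11.9, 6.5) after.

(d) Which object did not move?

the blue torus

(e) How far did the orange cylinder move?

0.7

From (4.7, 1.3) to (4.0, 1.2), the orange cylinder covered √(0.7² + 0.1²) ≈ 0.7 units.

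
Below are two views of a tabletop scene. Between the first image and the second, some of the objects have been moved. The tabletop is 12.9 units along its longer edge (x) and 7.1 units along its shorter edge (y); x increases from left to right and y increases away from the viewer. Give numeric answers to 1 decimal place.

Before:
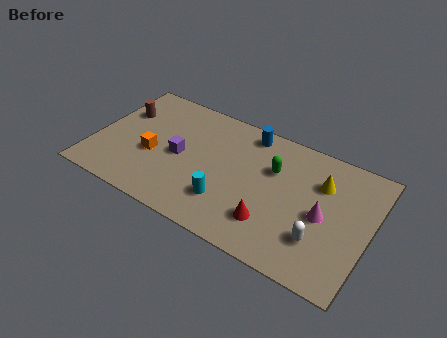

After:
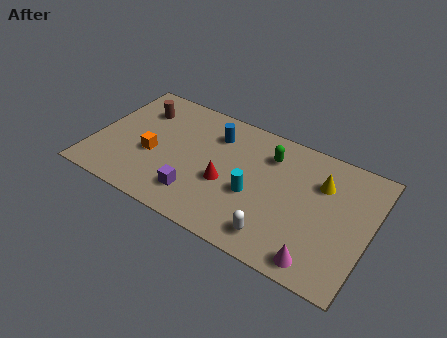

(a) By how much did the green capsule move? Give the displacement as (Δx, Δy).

(-0.3, 0.7)

The green capsule was at about (8.3, 4.7) and moved to about (8.0, 5.4).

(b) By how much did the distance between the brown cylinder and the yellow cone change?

-0.8

They were about 9.5 units apart before and 8.7 after — 0.8 units closer together.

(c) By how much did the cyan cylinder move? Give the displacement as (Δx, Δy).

(1.1, 1.0)

The cyan cylinder was at about (6.5, 1.9) and moved to about (7.6, 2.9).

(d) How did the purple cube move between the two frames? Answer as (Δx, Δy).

(1.1, -1.8)

The purple cube was at about (4.0, 3.4) and moved to about (5.1, 1.6).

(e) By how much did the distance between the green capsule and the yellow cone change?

+0.3

Before: roughly 2.2 units apart; after: 2.5. That's 0.3 units further apart.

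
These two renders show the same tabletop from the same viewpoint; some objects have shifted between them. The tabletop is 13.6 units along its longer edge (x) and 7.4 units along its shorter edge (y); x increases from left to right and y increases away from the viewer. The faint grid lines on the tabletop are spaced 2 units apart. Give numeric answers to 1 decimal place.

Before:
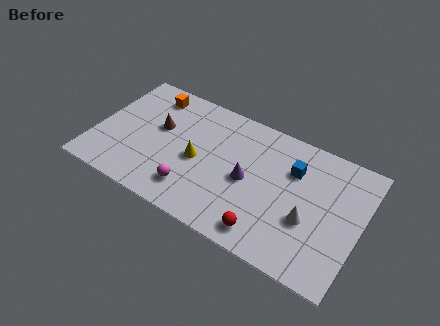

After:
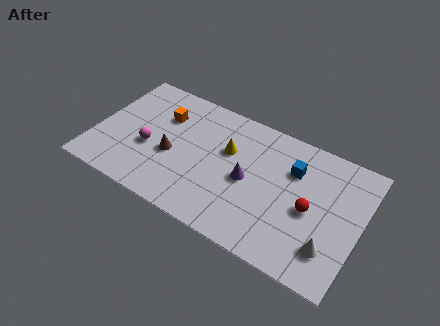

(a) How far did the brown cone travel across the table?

1.6

From (3.1, 4.4) to (4.0, 3.1), the brown cone covered √(0.9² + 1.3²) ≈ 1.6 units.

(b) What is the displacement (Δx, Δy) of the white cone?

(1.2, -1.0)

The white cone started near (11.1, 2.8) and ended near (12.3, 1.8).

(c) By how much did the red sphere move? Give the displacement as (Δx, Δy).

(1.9, 2.3)

The red sphere was at about (9.2, 1.1) and moved to about (11.1, 3.4).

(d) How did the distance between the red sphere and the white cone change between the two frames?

-0.5

They were about 2.5 units apart before and 2.0 after — 0.5 units closer together.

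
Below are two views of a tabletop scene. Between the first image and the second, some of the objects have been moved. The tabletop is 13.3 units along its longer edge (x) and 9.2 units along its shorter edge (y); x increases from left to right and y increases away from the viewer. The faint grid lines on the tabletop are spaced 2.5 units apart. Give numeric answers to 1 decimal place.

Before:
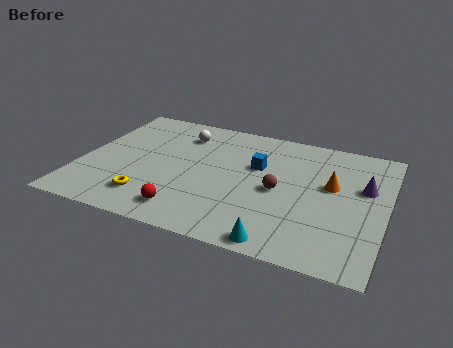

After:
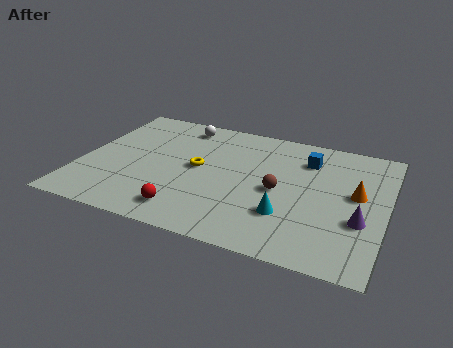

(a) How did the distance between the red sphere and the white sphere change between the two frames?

+0.7

Before: roughly 5.8 units apart; after: 6.5. That's 0.7 units further apart.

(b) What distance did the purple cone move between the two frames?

2.4

The purple cone moved from about (12.3, 5.7) to (12.3, 3.3), a distance of √(0.0² + 2.4²) ≈ 2.4.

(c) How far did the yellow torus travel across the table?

3.4

The yellow torus moved from about (3.3, 1.9) to (5.1, 4.8), a distance of √(1.8² + 2.9²) ≈ 3.4.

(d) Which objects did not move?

the red sphere and the brown sphere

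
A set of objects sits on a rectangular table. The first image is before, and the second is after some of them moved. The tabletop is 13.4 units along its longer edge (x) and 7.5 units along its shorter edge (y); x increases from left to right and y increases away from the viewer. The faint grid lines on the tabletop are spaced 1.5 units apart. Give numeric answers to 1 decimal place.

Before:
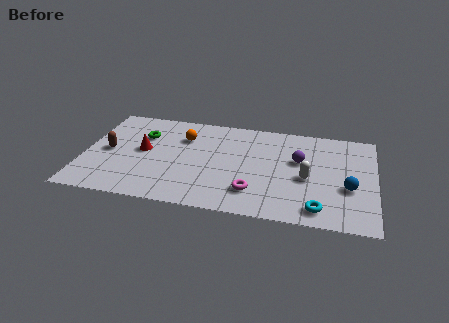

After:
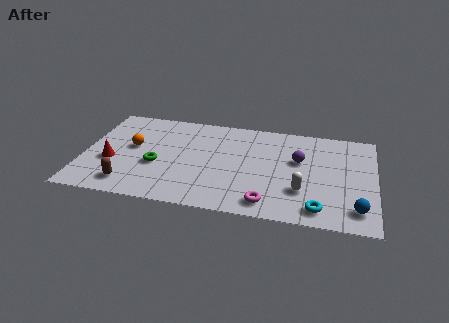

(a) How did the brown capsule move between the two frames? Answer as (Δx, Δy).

(1.1, -2.4)

From the two frames, the brown capsule sits at roughly (1.1, 3.7) before and (2.2, 1.3) after.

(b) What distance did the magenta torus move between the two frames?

1.0

The magenta torus moved from about (7.9, 1.8) to (8.6, 1.1), a distance of √(0.7² + 0.7²) ≈ 1.0.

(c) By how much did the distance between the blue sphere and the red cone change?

+1.8

The distance was about 9.6 in the first image and 11.4 in the second, so they moved 1.8 units further apart.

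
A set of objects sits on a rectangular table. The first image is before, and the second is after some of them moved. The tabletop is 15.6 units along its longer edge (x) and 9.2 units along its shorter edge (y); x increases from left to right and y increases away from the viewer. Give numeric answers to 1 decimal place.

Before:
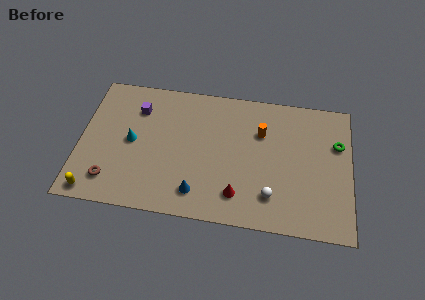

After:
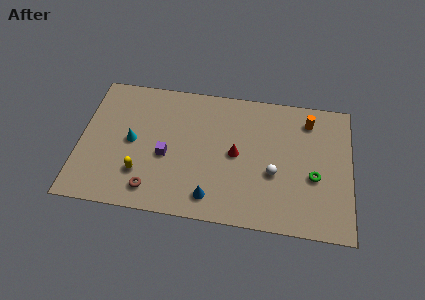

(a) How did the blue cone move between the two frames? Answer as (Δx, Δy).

(0.8, -0.2)

The blue cone was at about (6.9, 1.7) and moved to about (7.7, 1.5).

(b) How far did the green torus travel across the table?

2.7

From (14.8, 6.1) to (13.5, 3.7), the green torus covered √(1.3² + 2.4²) ≈ 2.7 units.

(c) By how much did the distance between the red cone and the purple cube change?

-3.7

Before: roughly 7.8 units apart; after: 4.1. That's 3.7 units closer together.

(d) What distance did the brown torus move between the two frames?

2.4

From (1.9, 1.8) to (4.3, 1.5), the brown torus covered √(2.4² + 0.3²) ≈ 2.4 units.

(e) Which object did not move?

the cyan cone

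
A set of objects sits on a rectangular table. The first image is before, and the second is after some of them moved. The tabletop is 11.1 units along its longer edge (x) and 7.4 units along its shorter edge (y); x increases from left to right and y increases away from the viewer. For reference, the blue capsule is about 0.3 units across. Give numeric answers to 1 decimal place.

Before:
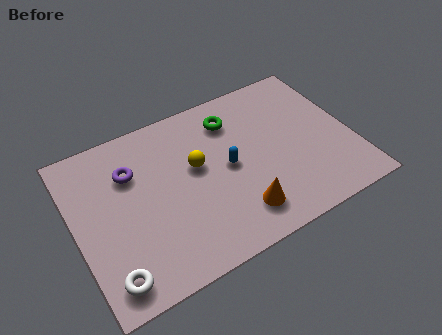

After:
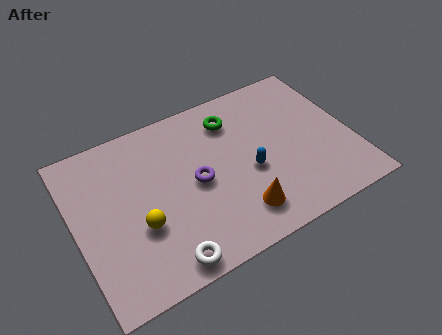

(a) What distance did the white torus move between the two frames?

2.1

From (1.0, 1.1) to (3.1, 0.8), the white torus covered √(2.1² + 0.3²) ≈ 2.1 units.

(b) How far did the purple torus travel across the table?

2.9

The purple torus was near (2.4, 5.2) before and (4.8, 3.6) after, so it travelled √(2.4² + 1.6²) ≈ 2.9 units.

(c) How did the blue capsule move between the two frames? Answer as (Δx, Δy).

(0.8, -0.6)

From the two frames, the blue capsule sits at roughly (6.1, 3.7) before and (6.9, 3.1) after.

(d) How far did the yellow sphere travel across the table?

3.0

From (4.9, 4.3) to (2.4, 2.7), the yellow sphere covered √(2.5² + 1.6²) ≈ 3.0 units.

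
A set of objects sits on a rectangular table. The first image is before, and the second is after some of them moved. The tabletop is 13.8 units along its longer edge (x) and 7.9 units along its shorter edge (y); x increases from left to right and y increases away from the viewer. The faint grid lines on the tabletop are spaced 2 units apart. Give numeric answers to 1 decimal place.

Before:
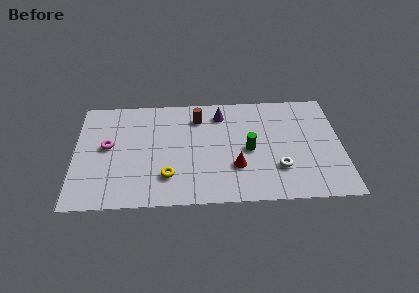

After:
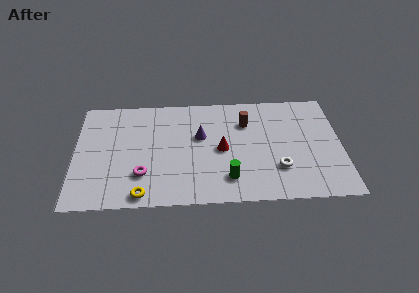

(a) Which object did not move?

the white torus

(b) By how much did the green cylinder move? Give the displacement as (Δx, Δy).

(-1.1, -2.0)

The green cylinder started near (9.0, 3.7) and ended near (7.9, 1.7).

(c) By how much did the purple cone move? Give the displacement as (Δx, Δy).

(-1.1, -1.6)

From the two frames, the purple cone sits at roughly (7.6, 6.4) before and (6.5, 4.8) after.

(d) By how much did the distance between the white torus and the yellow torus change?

+1.5

The distance was about 5.7 in the first image and 7.2 in the second, so they moved 1.5 units further apart.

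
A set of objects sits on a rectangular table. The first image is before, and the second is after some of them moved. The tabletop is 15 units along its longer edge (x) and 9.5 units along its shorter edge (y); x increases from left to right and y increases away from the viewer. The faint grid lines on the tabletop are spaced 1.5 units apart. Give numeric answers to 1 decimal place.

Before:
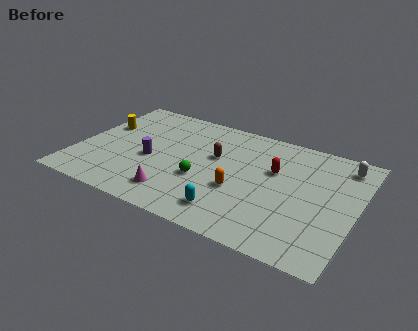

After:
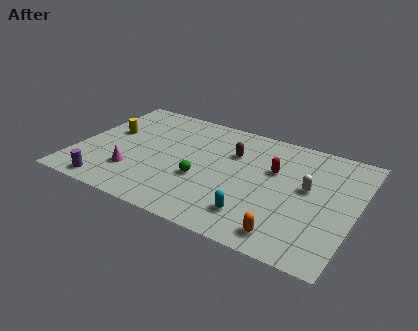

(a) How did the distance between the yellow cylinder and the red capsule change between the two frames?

-0.5

They were about 9.5 units apart before and 9.0 after — 0.5 units closer together.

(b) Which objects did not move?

the red capsule and the green sphere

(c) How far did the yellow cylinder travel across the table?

0.6

The yellow cylinder was near (1.0, 6.0) before and (1.5, 5.6) after, so it travelled √(0.5² + 0.4²) ≈ 0.6 units.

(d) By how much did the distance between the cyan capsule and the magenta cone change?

+3.7

Before: roughly 3.0 units apart; after: 6.7. That's 3.7 units further apart.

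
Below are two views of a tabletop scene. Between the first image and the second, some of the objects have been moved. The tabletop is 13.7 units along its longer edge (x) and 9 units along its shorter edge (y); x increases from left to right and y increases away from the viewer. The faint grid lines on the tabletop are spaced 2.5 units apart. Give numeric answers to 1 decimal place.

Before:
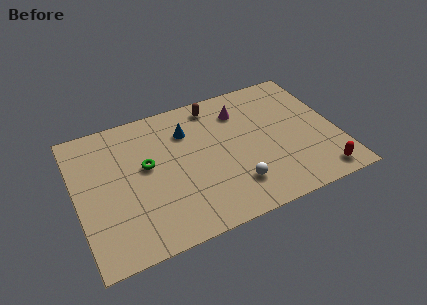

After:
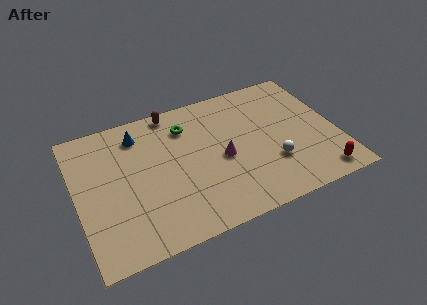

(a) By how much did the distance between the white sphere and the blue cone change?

+3.1

They were about 4.9 units apart before and 8.0 after — 3.1 units further apart.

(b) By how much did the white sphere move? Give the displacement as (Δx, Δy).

(2.1, 0.7)

The white sphere started near (8.0, 2.1) and ended near (10.1, 2.8).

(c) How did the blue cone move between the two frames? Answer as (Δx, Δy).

(-2.5, 0.7)

The blue cone was at about (6.0, 6.6) and moved to about (3.5, 7.3).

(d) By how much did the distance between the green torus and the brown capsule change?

-3.3

The distance was about 4.7 in the first image and 1.4 in the second, so they moved 3.3 units closer together.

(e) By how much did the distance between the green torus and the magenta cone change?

-2.3

They were about 5.5 units apart before and 3.2 after — 2.3 units closer together.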